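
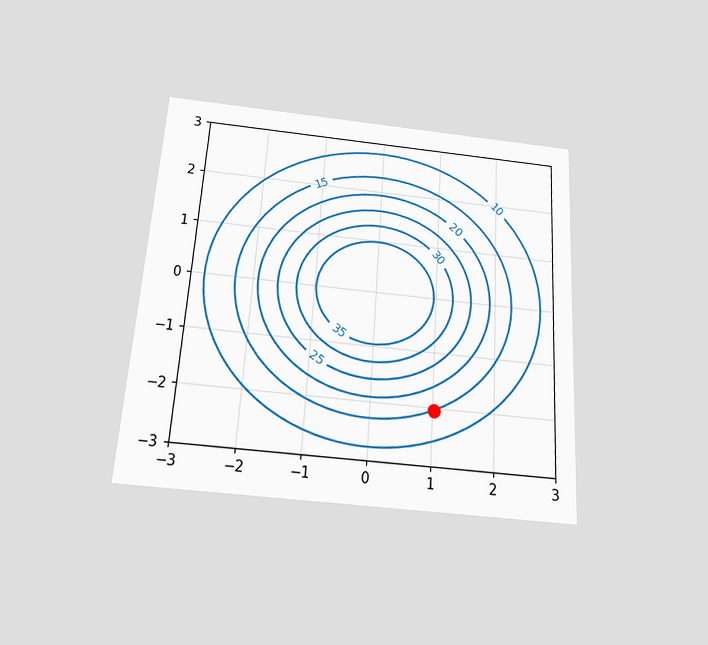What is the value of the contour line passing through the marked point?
The chart is tilted about 4° clockwise and viewed slightly from below. The marked point sits on the contour labelled 15.

15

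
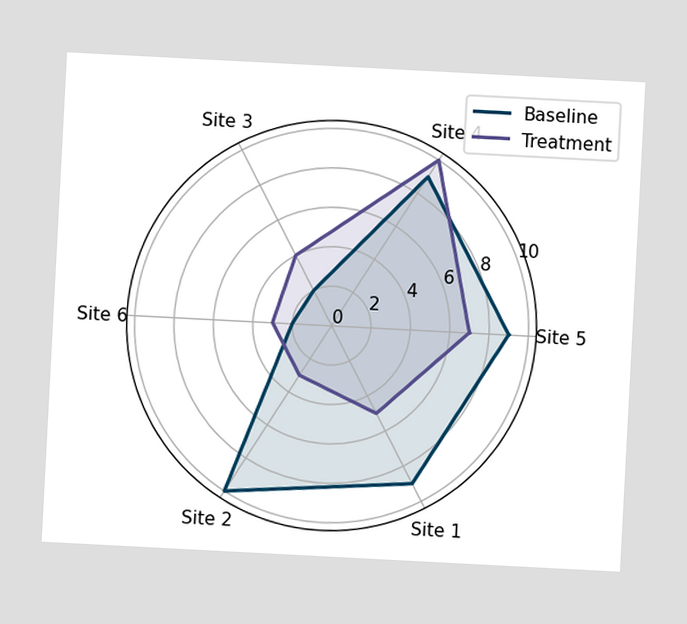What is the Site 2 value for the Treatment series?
The chart is tilted about 3° clockwise. On the Site 2 axis, Treatment reaches 3.

3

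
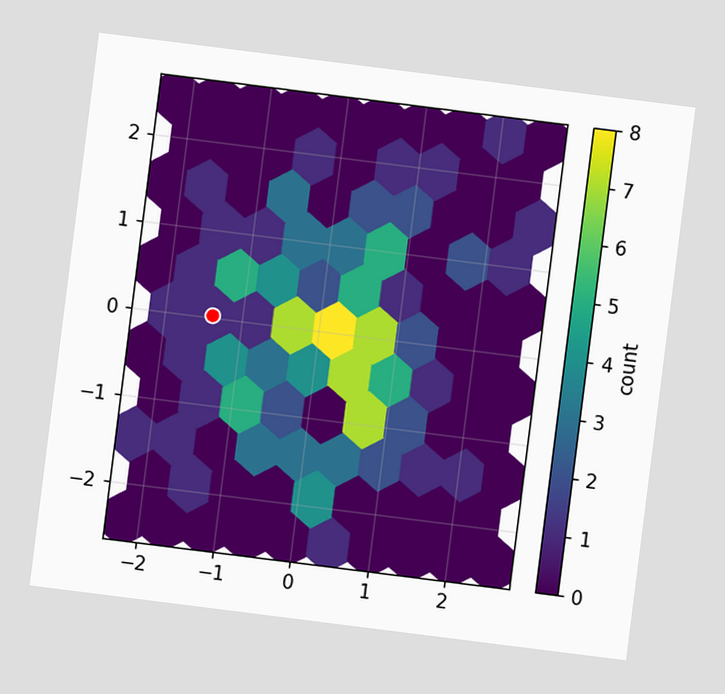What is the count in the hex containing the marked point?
The chart is tilted about 7° clockwise. The marked hex reads 1 on the colorbar.

1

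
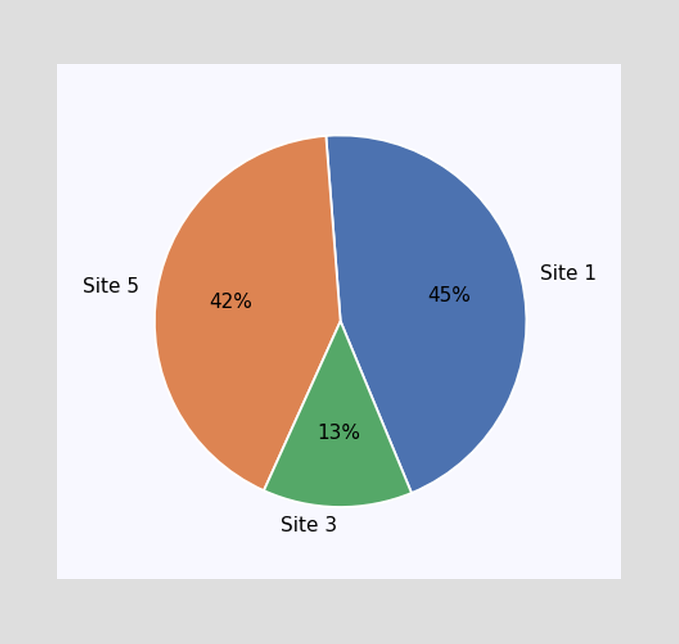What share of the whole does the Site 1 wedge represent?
45%

The Site 1 slice takes up 45% of the pie.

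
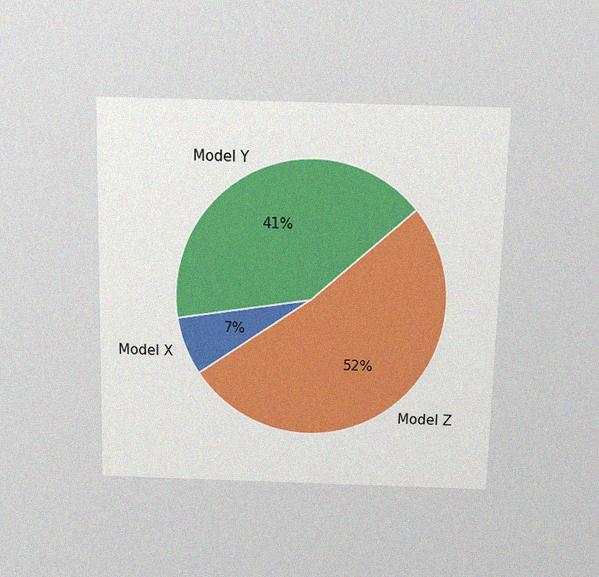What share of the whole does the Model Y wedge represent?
41%

The chart is viewed slightly from above, with some photo noise. The Model Y slice takes up 41% of the pie.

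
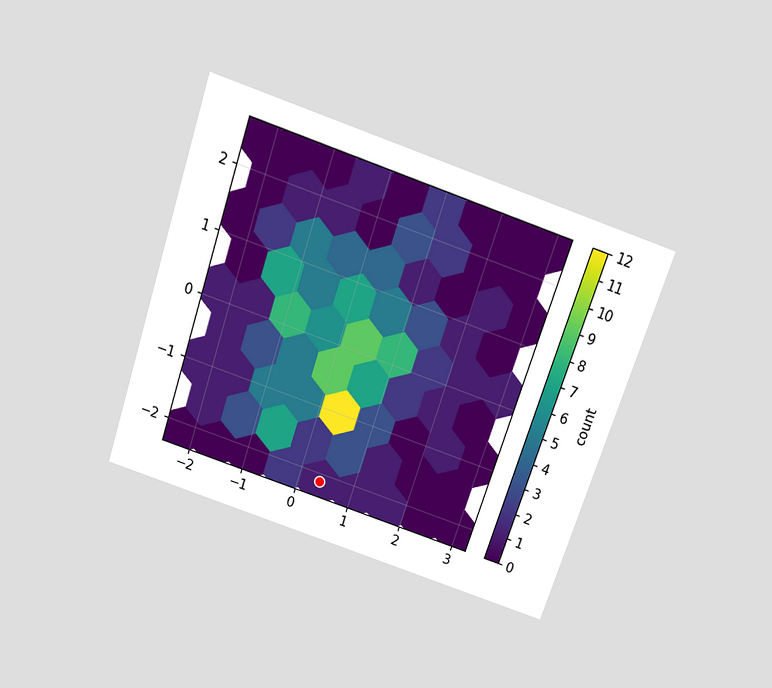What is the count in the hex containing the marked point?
1

The chart is tilted about 19° clockwise and viewed slightly from above. The marked hex reads 1 on the colorbar.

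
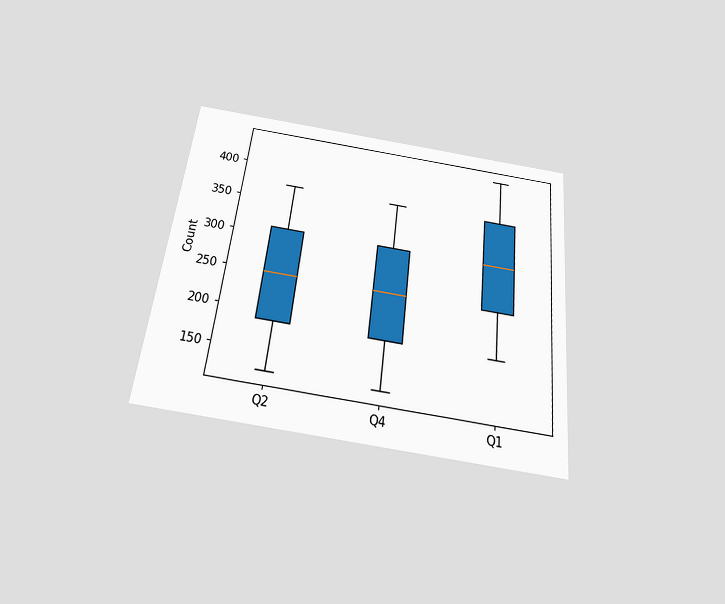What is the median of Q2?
The chart is tilted about 6° clockwise and viewed slightly from below. The median line in the Q2 box sits at 248.

248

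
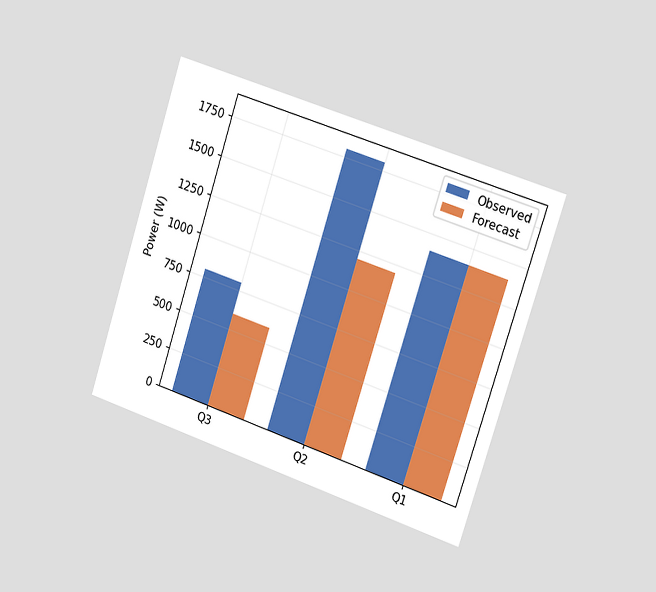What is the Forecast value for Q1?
1400W

The chart is tilted about 18° clockwise and viewed slightly from the right. The Forecast bar at Q1 reaches 1400W on the y-axis.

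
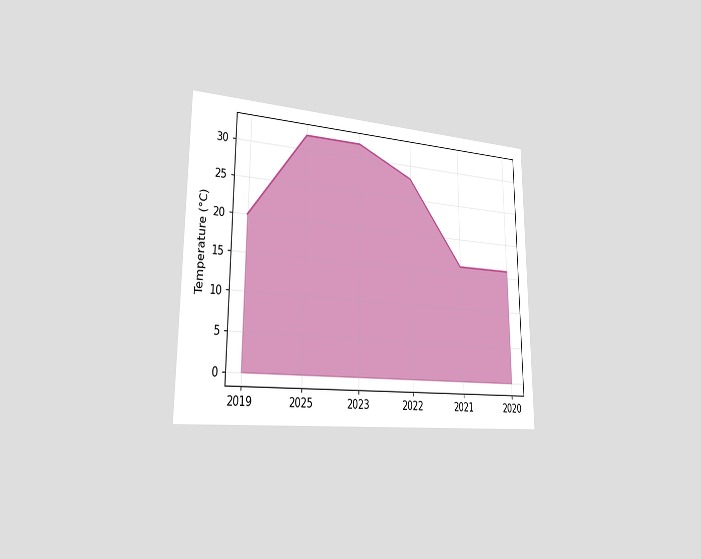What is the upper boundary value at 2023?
32°C

The chart is viewed slightly from the left. At 2023 the upper boundary is at 32°C.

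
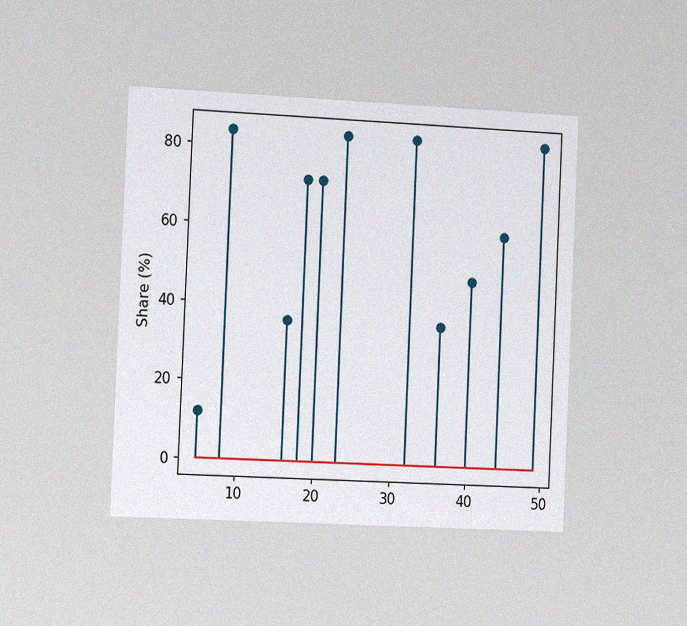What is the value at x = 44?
60%

The chart is tilted about 3° clockwise and viewed slightly from the left, with some photo noise. The stem at x=44 reaches 60%.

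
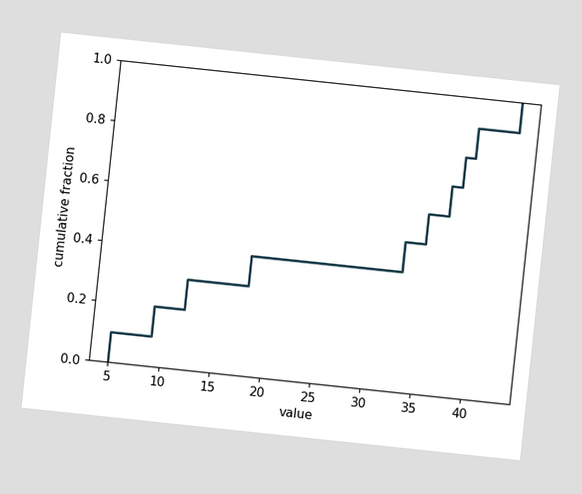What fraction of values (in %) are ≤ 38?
The chart is tilted about 6° clockwise. At x=38 the ECDF step is at 80%.

80%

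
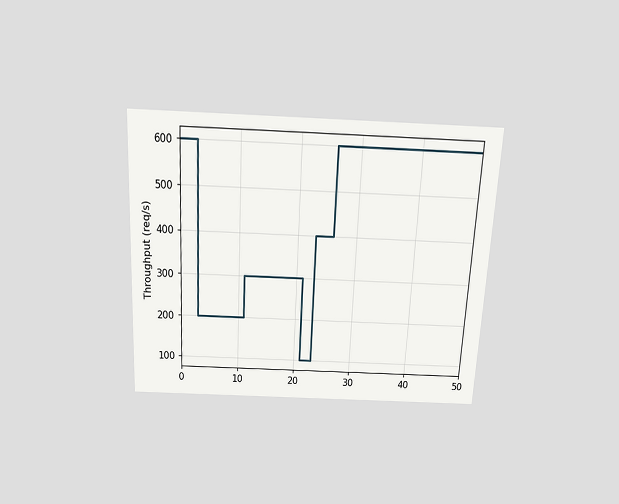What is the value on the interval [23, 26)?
400req/s

The chart is tilted about 3° clockwise and viewed slightly from above. On [23, 26) the step sits at 400req/s.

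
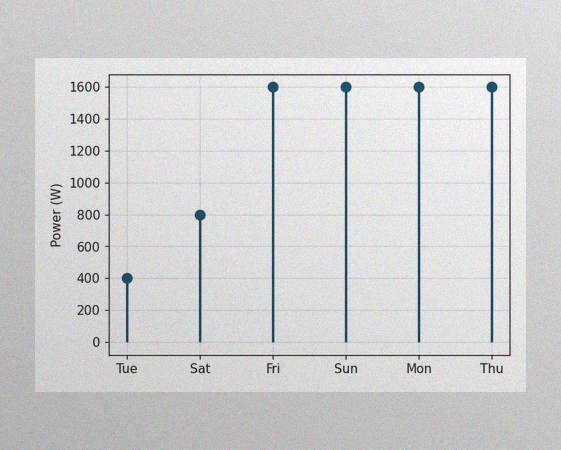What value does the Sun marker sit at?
1600W

The image has some photo noise and uneven lighting. The Sun marker sits at 1600W.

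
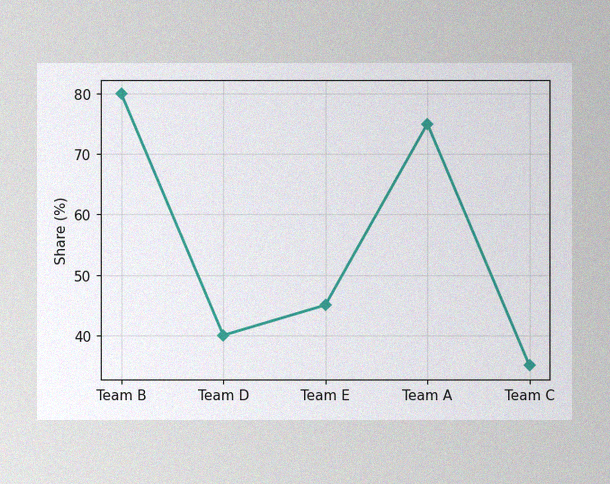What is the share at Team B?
80%

The image has some photo noise and uneven lighting. At Team B, the line is at 80%.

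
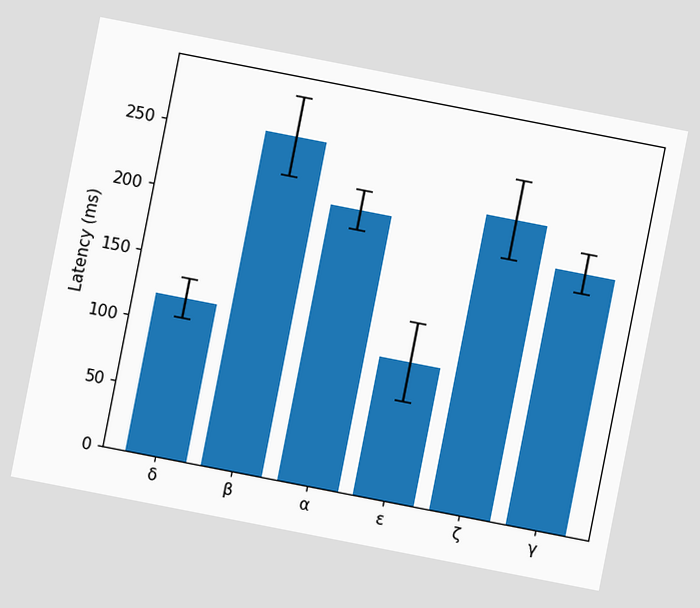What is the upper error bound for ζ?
255ms

The chart is tilted about 11° clockwise. The ζ bar's upper whisker reaches 255ms.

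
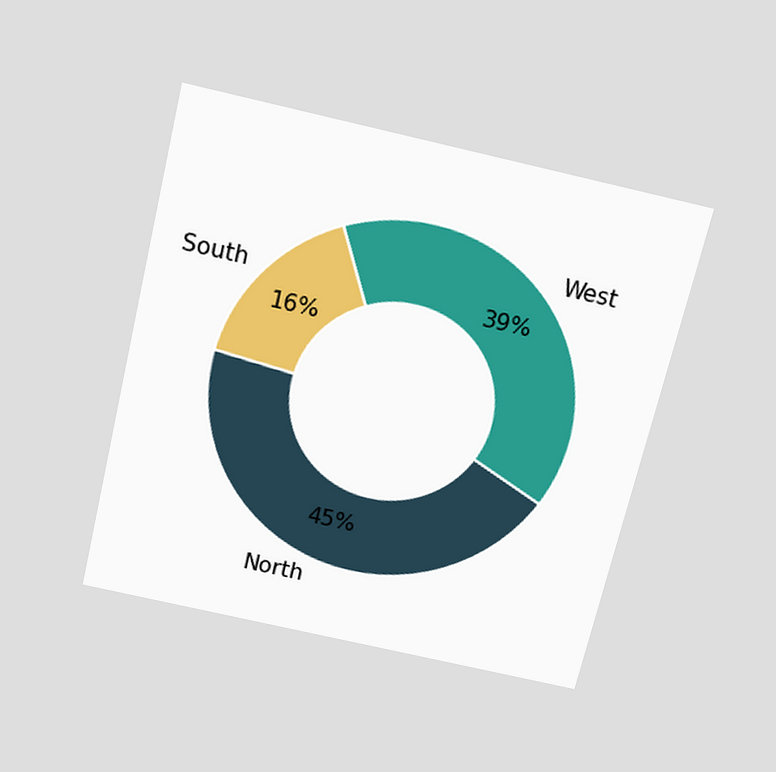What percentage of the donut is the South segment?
16%

The chart is tilted about 13° clockwise and viewed slightly from above. The South segment takes up 16% of the ring.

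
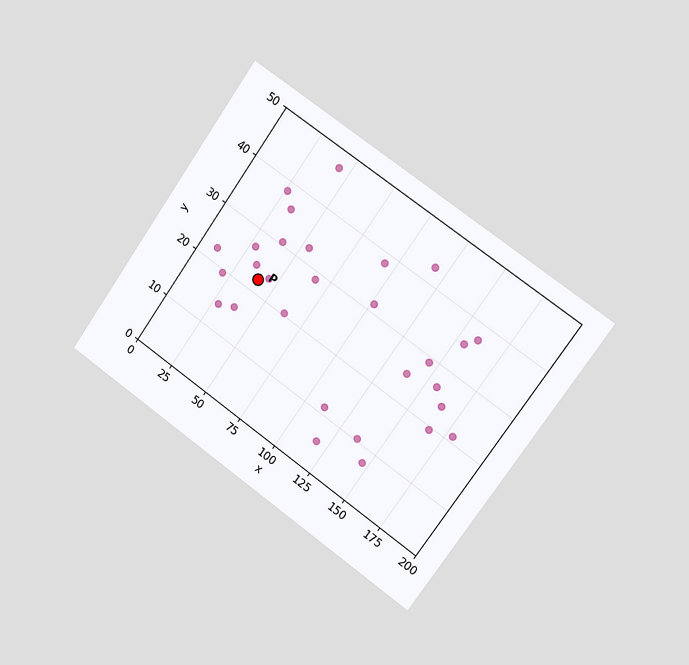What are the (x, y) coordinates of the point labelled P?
The chart is tilted about 35° clockwise and viewed slightly from the right. Following the gridlines from P to each axis, P sits at (40, 22.5).

(40, 22.5)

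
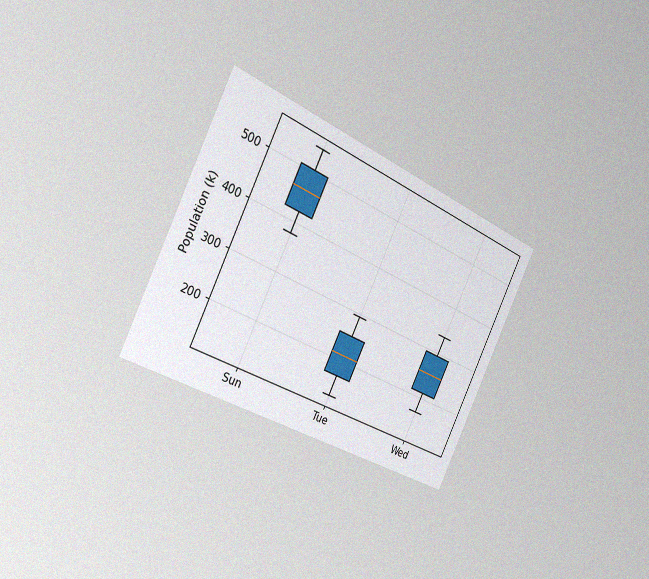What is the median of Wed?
252k

The chart is tilted about 26° clockwise and viewed slightly from the left, with some photo noise. The median line in the Wed box sits at 252k.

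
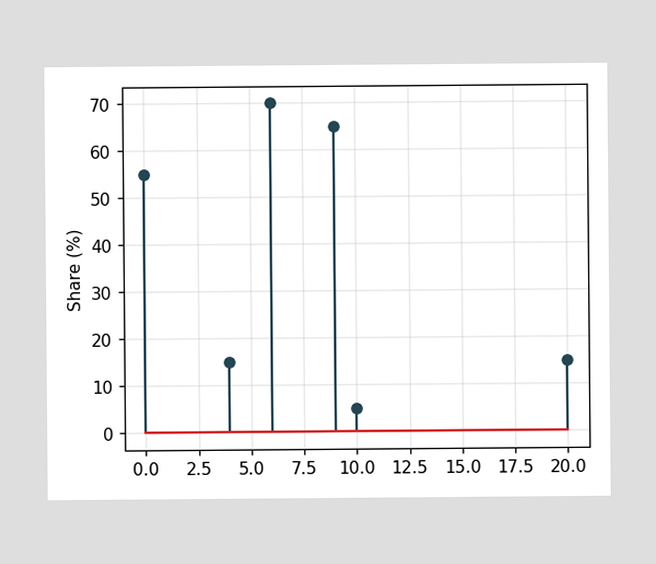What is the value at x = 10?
5%

The stem at x=10 reaches 5%.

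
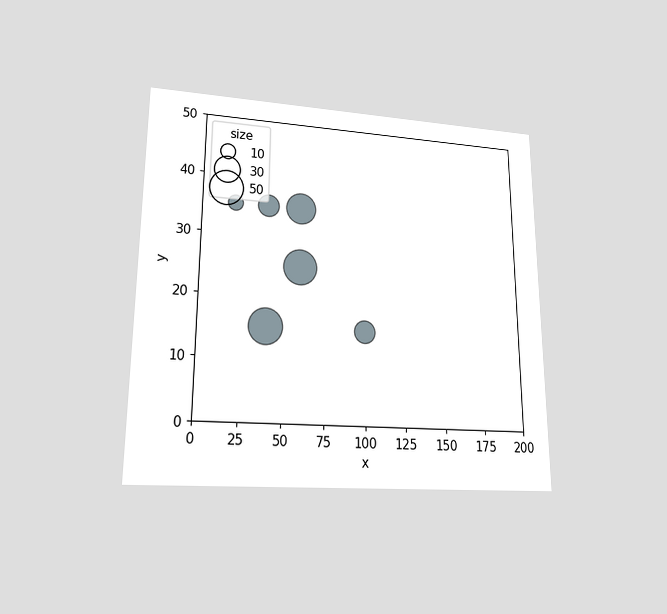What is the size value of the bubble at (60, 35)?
40

The chart is viewed at a slight angle. Matching the bubble at (60, 35) against the size legend gives 40.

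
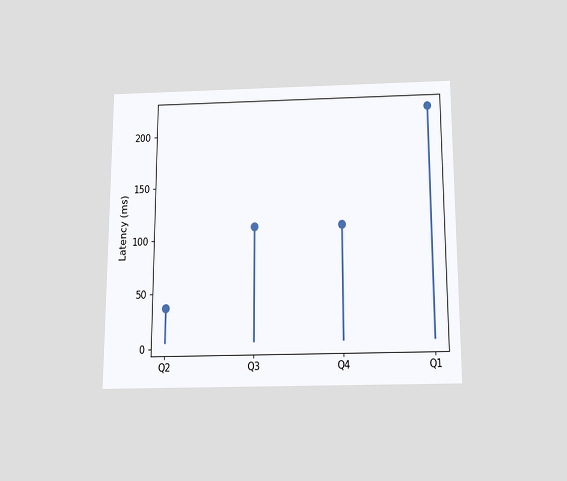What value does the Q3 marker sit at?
The chart is viewed slightly from below. The Q3 marker sits at 111ms.

111ms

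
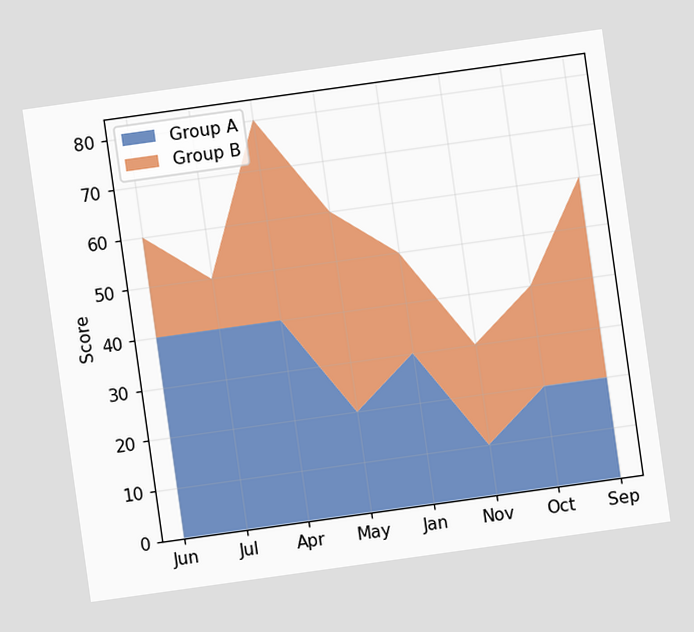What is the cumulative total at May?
60

The chart is tilted about 8° counter-clockwise. The stacked total at May reaches 60.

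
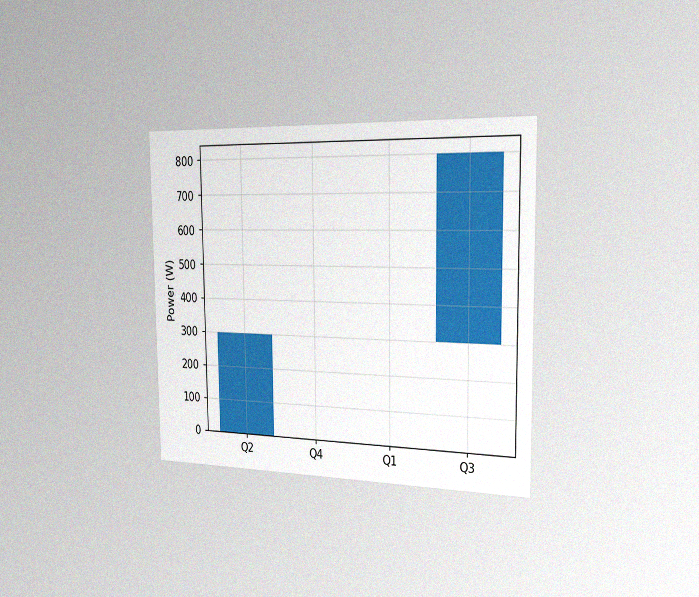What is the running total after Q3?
800W

The chart is viewed slightly from the right, with some photo noise. After Q3 the running total reaches 800W.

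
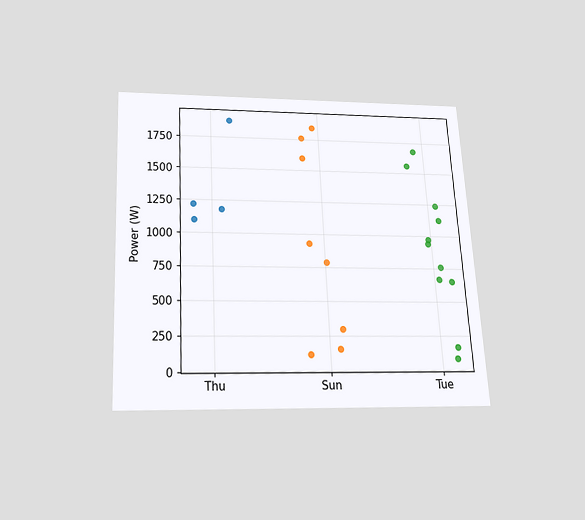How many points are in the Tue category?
The chart is tilted about 3° counter-clockwise and viewed slightly from below. Counting the markers in the Tue column gives 11.

11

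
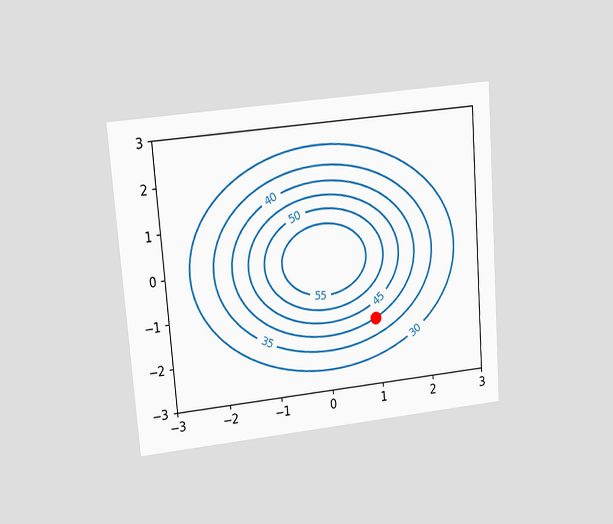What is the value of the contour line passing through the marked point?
The chart is tilted about 4° counter-clockwise and viewed at a slight angle. The marked point sits on the contour labelled 40.

40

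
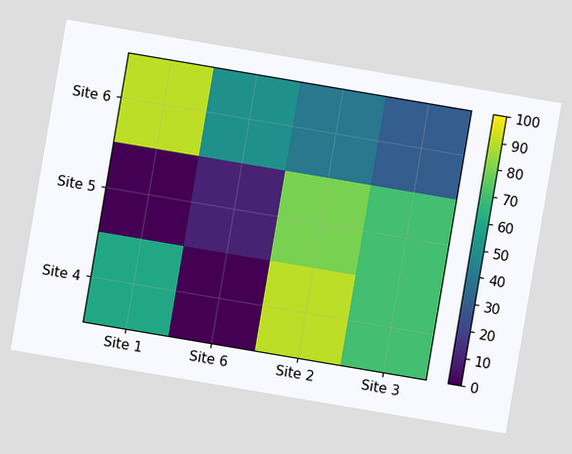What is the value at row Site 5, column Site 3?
70

The chart is tilted about 10° clockwise. Matching cell (Site 5, Site 3) against the colorbar gives 70.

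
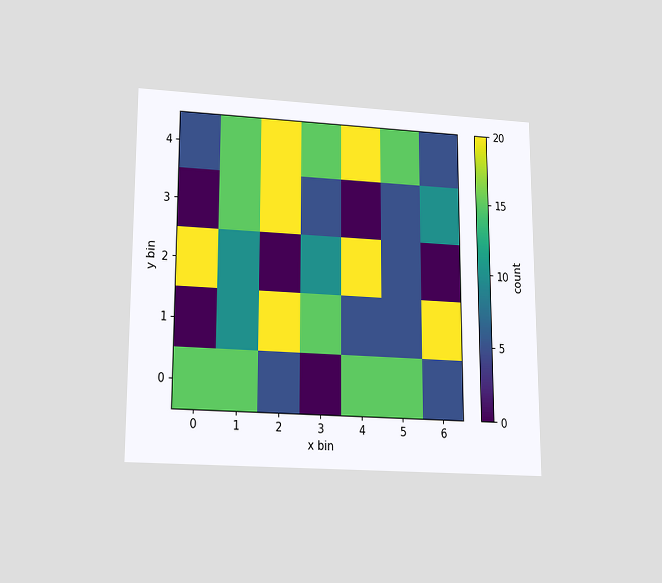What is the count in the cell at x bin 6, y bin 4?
5

The chart is viewed slightly from below. Matching the cell (6, 4) against the colorbar gives 5.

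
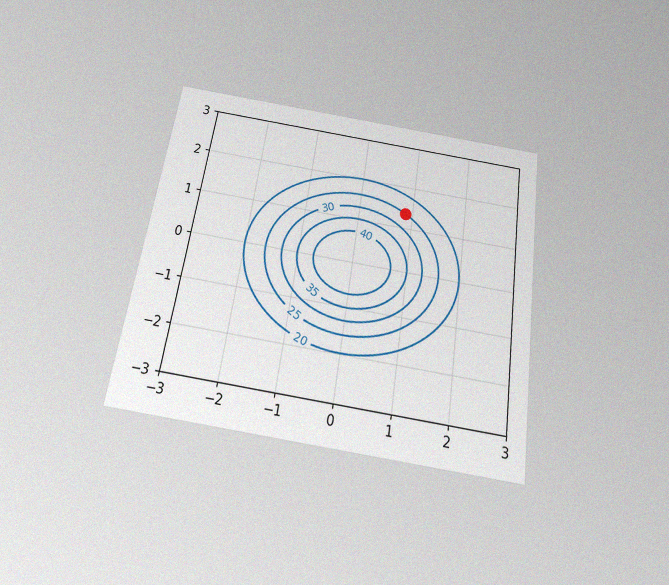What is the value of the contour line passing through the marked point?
25

The chart is tilted about 9° clockwise and viewed slightly from below, with some photo noise. The marked point sits on the contour labelled 25.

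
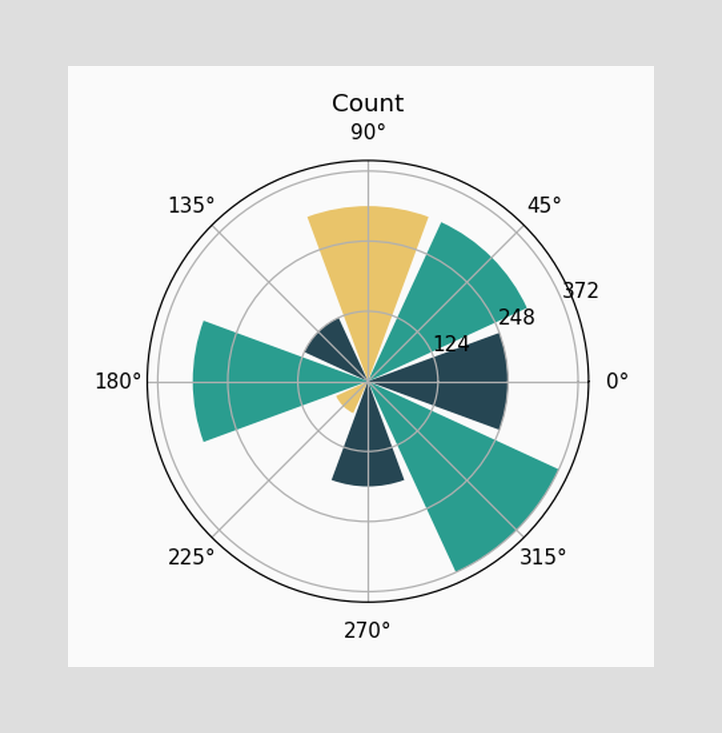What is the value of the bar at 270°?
The bar at 270° reaches 186 on the radial axis.

186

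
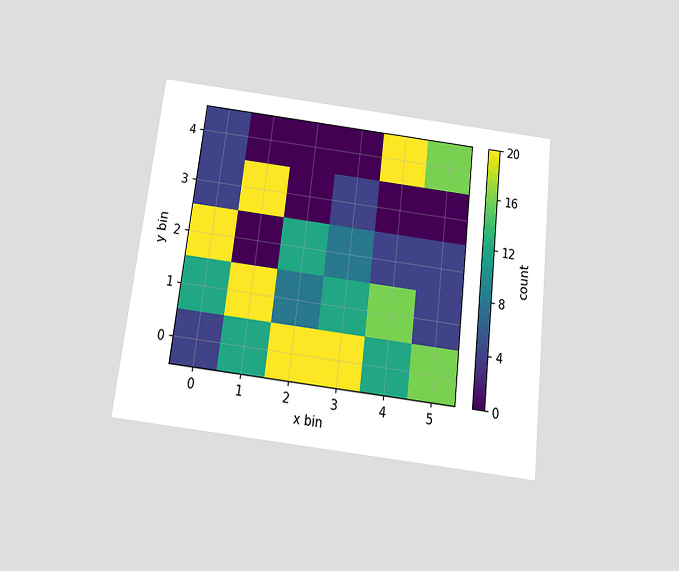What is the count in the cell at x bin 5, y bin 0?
The chart is tilted about 7° clockwise and viewed slightly from below. Matching the cell (5, 0) against the colorbar gives 16.

16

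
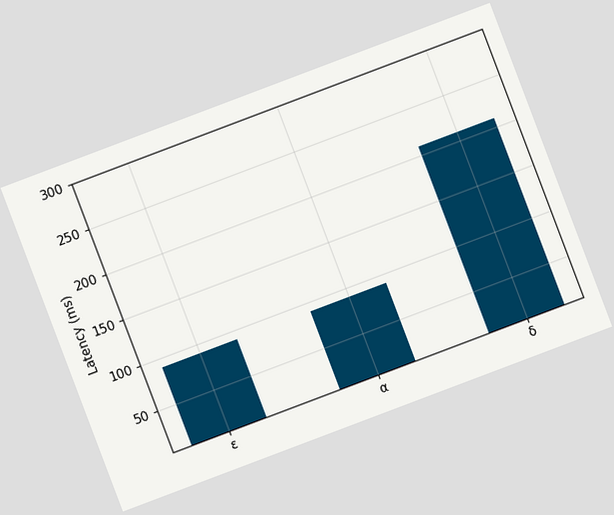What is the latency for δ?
The chart is tilted about 21° counter-clockwise. Reading along the chart's y-axis, the δ bar reaches 210ms.

210ms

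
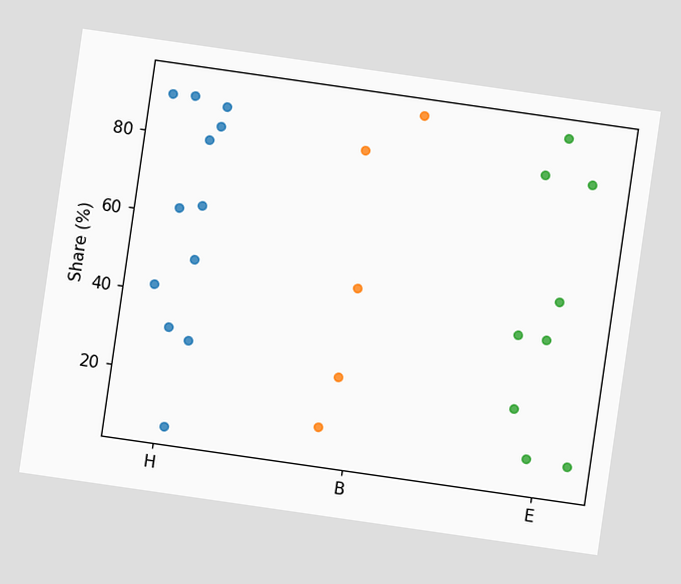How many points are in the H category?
12

The chart is tilted about 8° clockwise. Counting the markers in the H column gives 12.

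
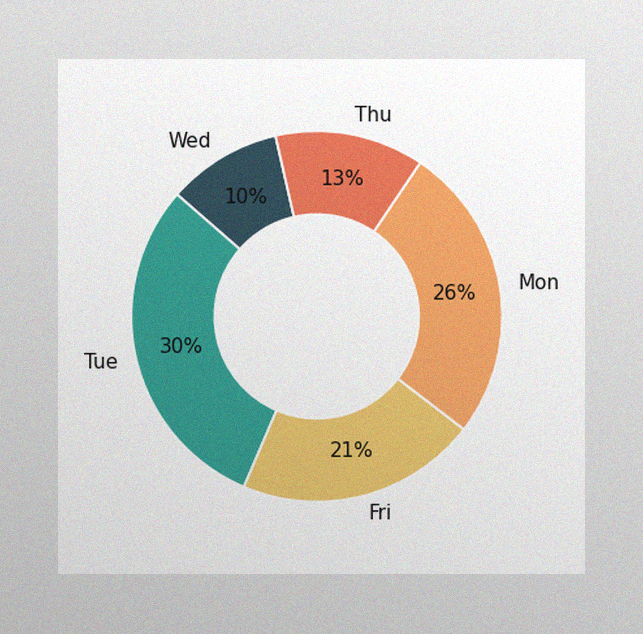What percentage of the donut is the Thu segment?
13%

The image has some photo noise and uneven lighting. The Thu segment takes up 13% of the ring.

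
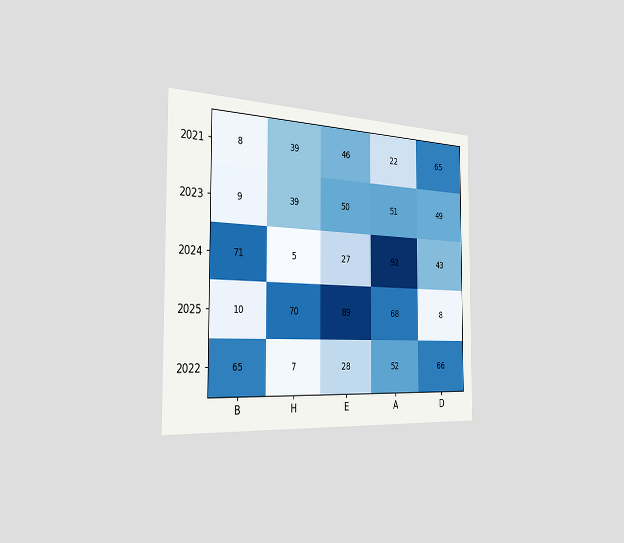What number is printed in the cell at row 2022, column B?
The chart is viewed slightly from the left. The (2022, B) cell reads 65.

65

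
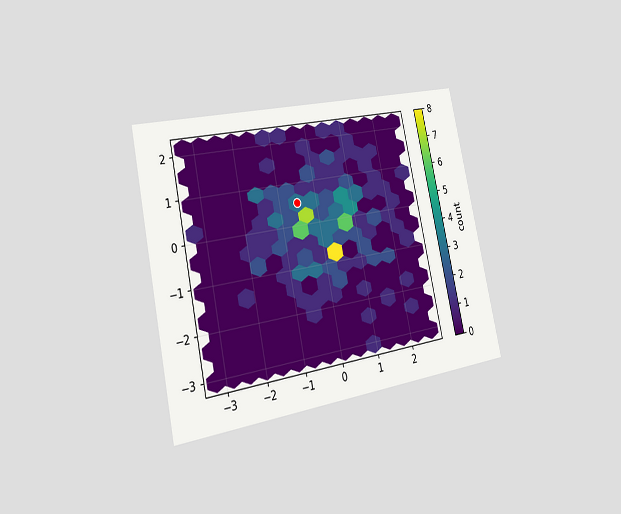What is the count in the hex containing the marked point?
The chart is tilted about 12° counter-clockwise and viewed slightly from the left. The marked hex reads 3 on the colorbar.

3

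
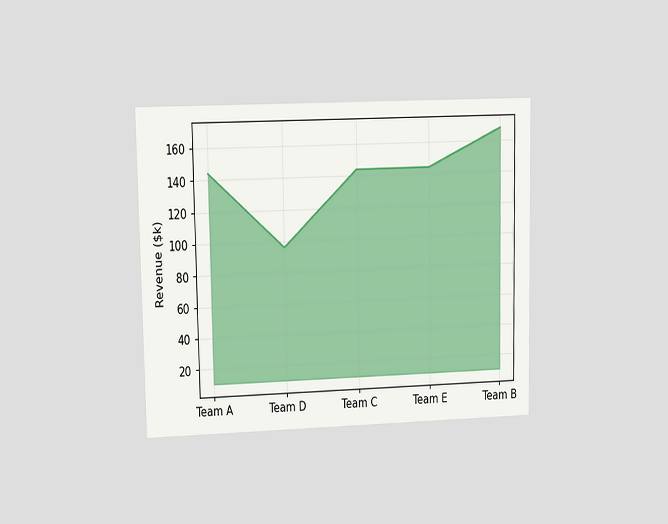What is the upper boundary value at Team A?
The chart is viewed at a slight angle. At Team A the upper boundary is at $144k.

$144k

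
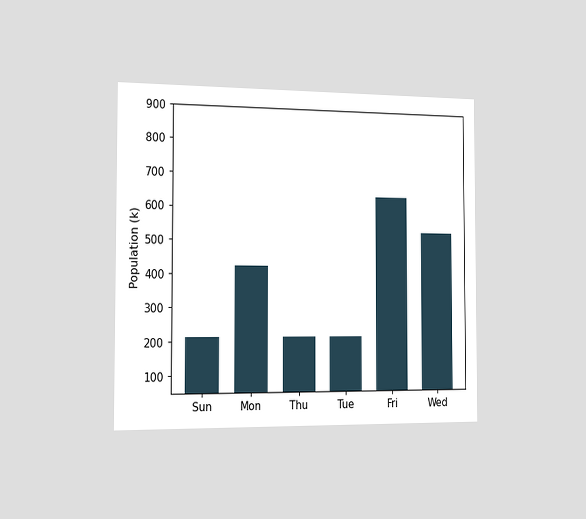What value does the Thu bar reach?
The chart is viewed slightly from the left. Reading along the chart's y-axis, the Thu bar reaches 212k.

212k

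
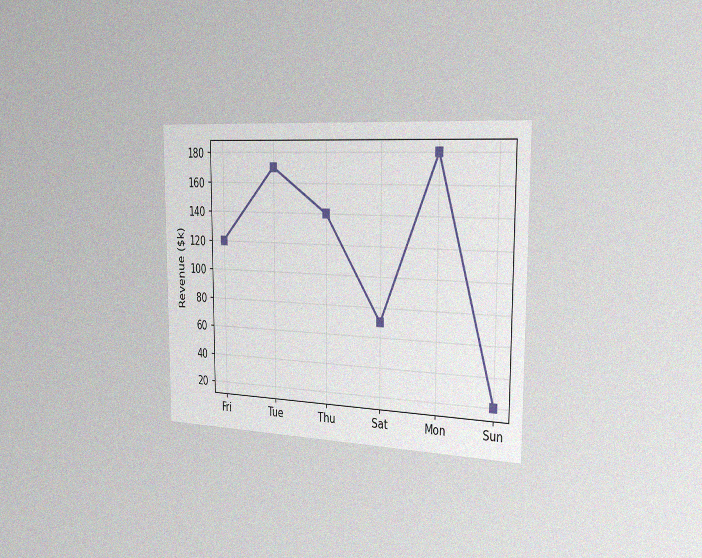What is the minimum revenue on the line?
The chart is viewed slightly from the right, with some photo noise. The lowest point is at Sun, and reading across to the y-axis gives $20k.

$20k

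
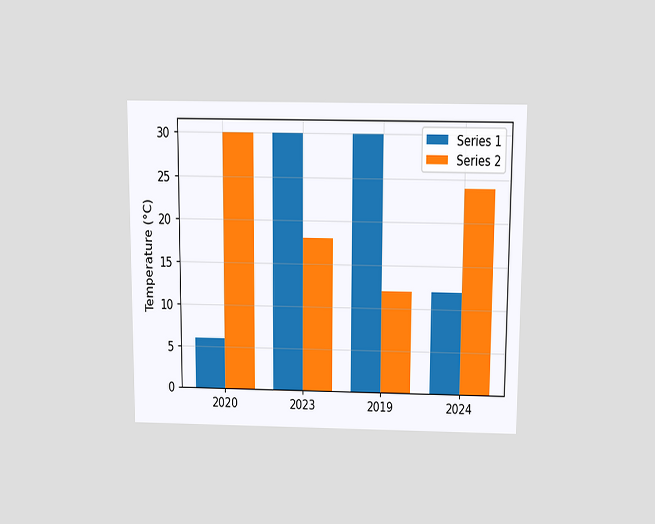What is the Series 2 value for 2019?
The chart is viewed slightly from above. The Series 2 bar at 2019 reaches 12°C on the y-axis.

12°C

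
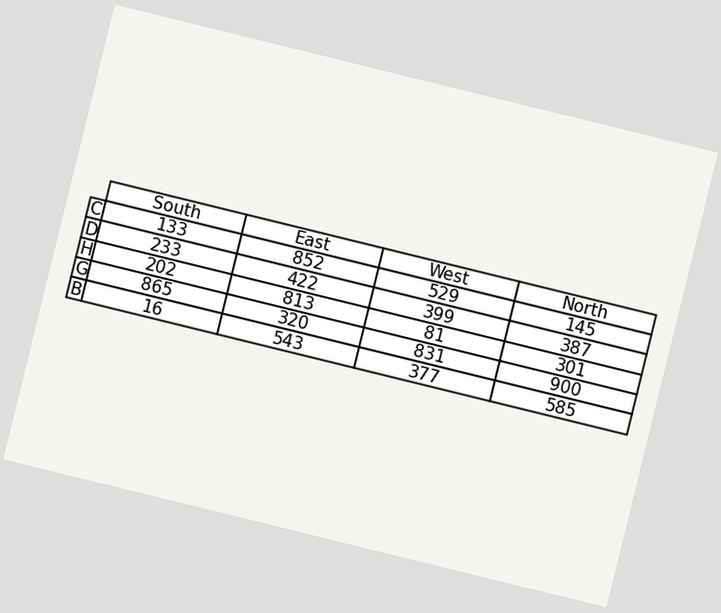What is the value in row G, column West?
831

The chart is tilted about 14° clockwise. The (G, West) cell reads 831.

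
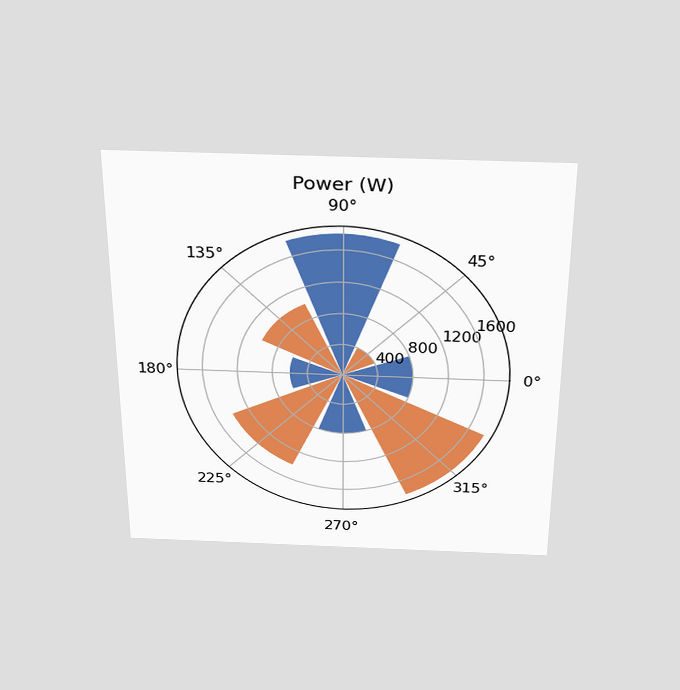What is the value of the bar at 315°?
The chart is viewed slightly from above. The bar at 315° reaches 1800W on the radial axis.

1800W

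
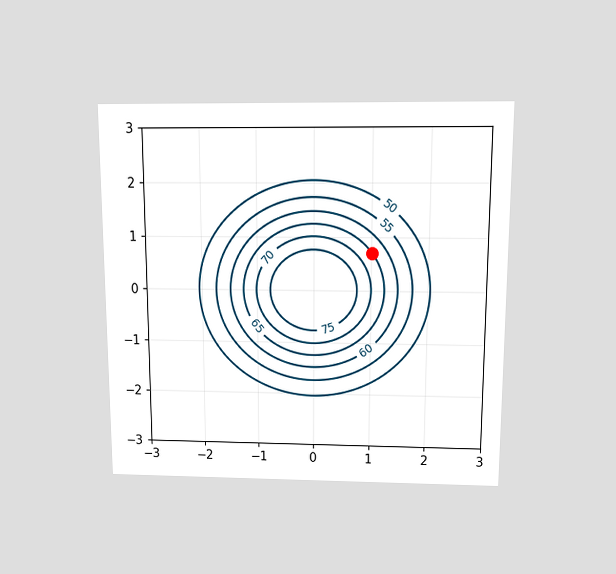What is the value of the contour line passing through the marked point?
The chart is viewed slightly from above. The marked point sits on the contour labelled 65.

65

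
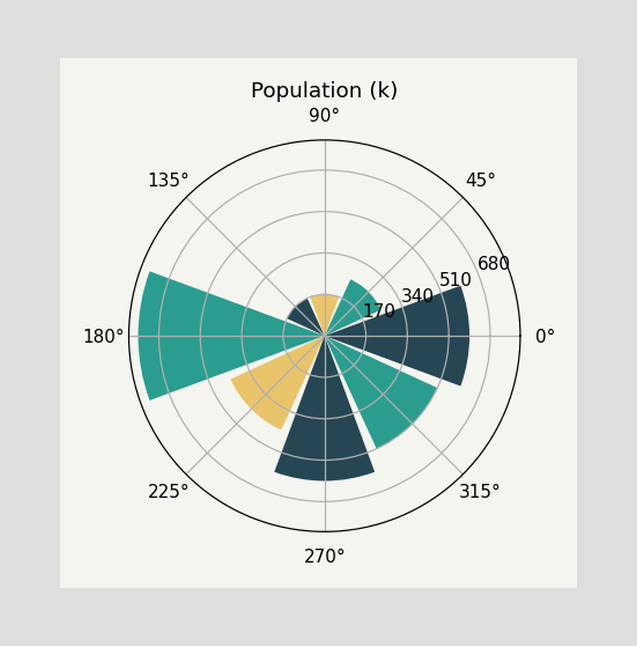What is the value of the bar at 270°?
595k

The bar at 270° reaches 595k on the radial axis.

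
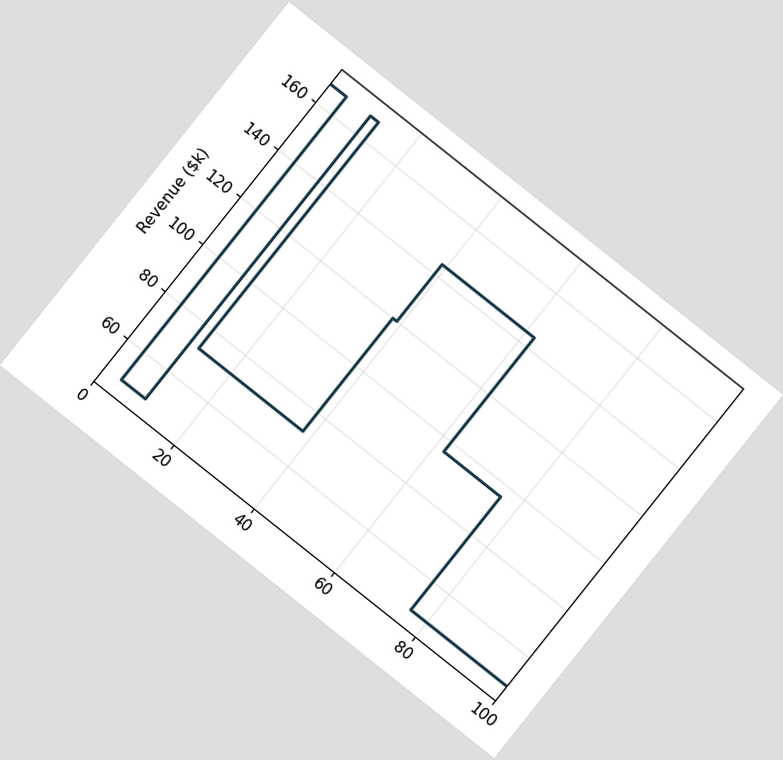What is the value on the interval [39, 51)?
The chart is tilted about 38° clockwise. On [39, 51) the step sits at $144k.

$144k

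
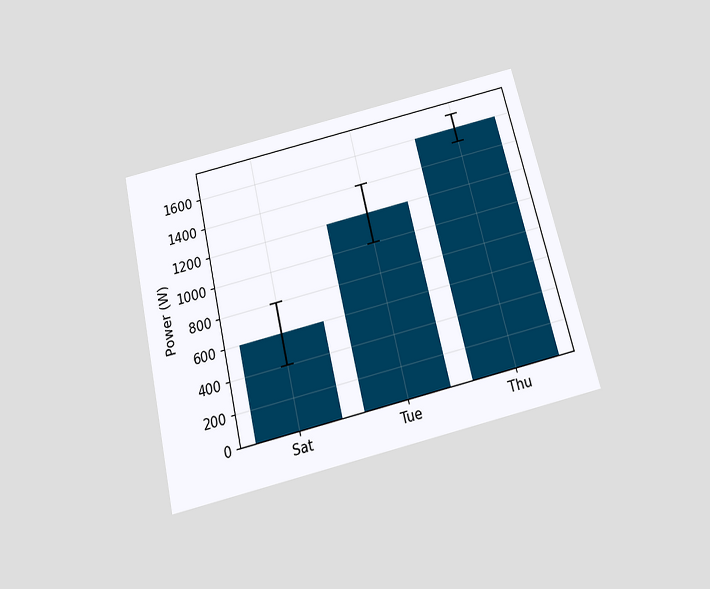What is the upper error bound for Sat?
The chart is tilted about 13° counter-clockwise and viewed slightly from below. The Sat bar's upper whisker reaches 800W.

800W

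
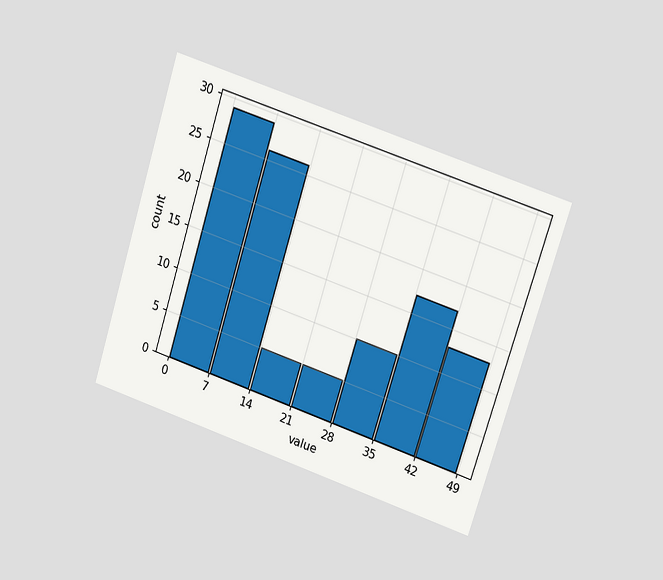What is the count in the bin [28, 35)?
10

The chart is tilted about 18° clockwise and viewed at a slight angle. The [28, 35) bin has height 10.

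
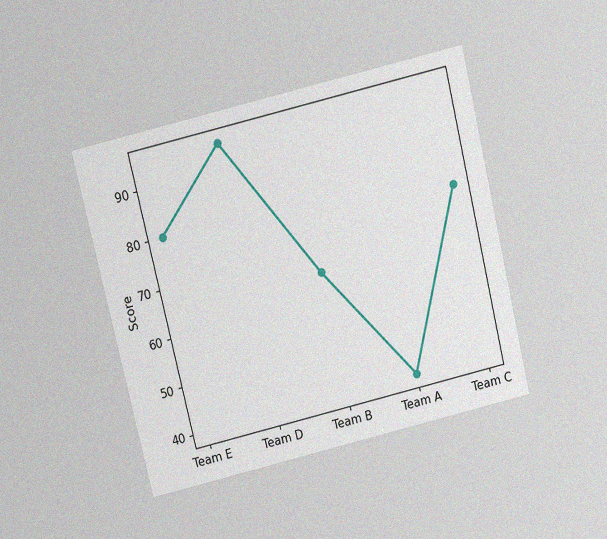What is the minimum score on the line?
The chart is tilted about 14° counter-clockwise and viewed slightly from above, with some photo noise. The lowest point is at Team A, and reading across to the y-axis gives 40.

40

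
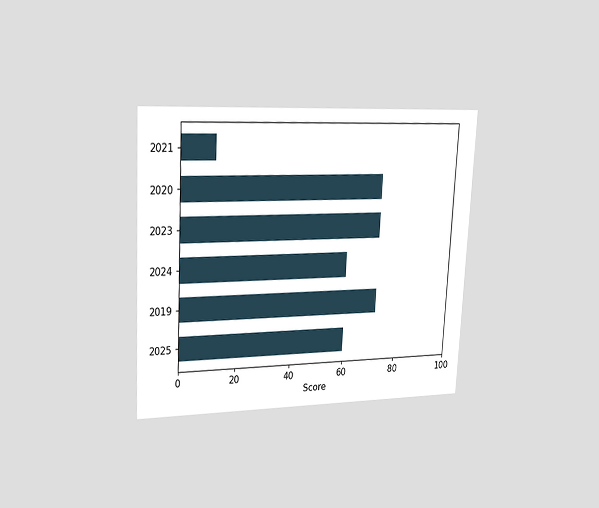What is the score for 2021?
12

The chart is tilted about 3° clockwise and viewed slightly from the left. Reading along the chart's x-axis, the 2021 bar reaches 12.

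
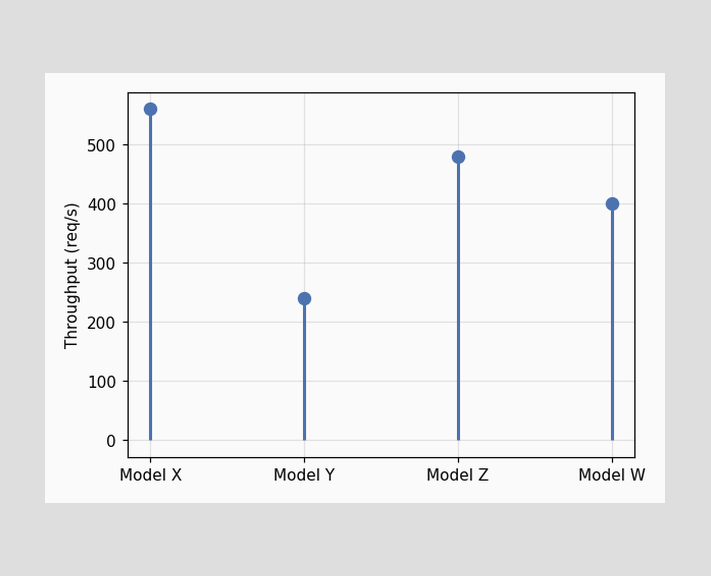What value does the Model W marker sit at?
The Model W marker sits at 400req/s.

400req/s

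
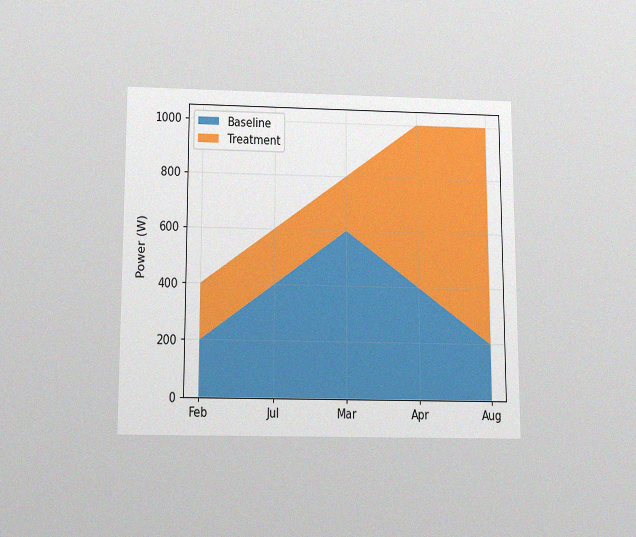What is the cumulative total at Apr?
The chart is viewed slightly from below, with some photo noise. The stacked total at Apr reaches 1000W.

1000W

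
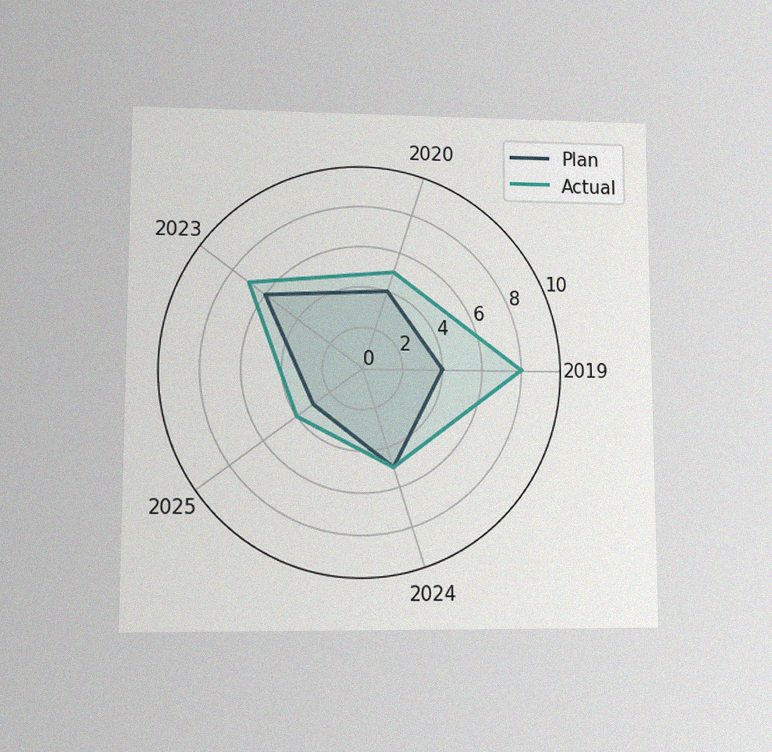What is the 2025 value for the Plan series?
3

The chart is viewed at a slight angle, with some photo noise. On the 2025 axis, Plan reaches 3.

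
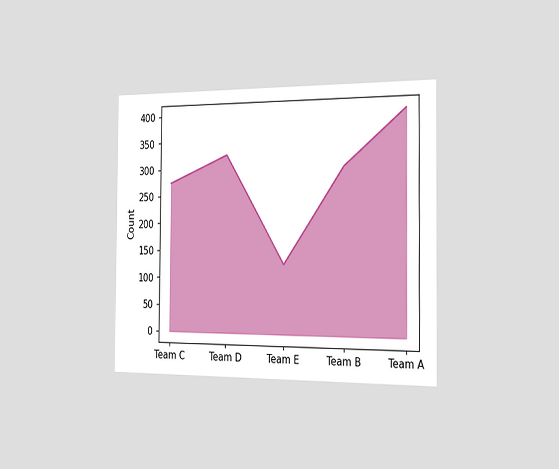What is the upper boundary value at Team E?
The chart is viewed slightly from the right. At Team E the upper boundary is at 125.

125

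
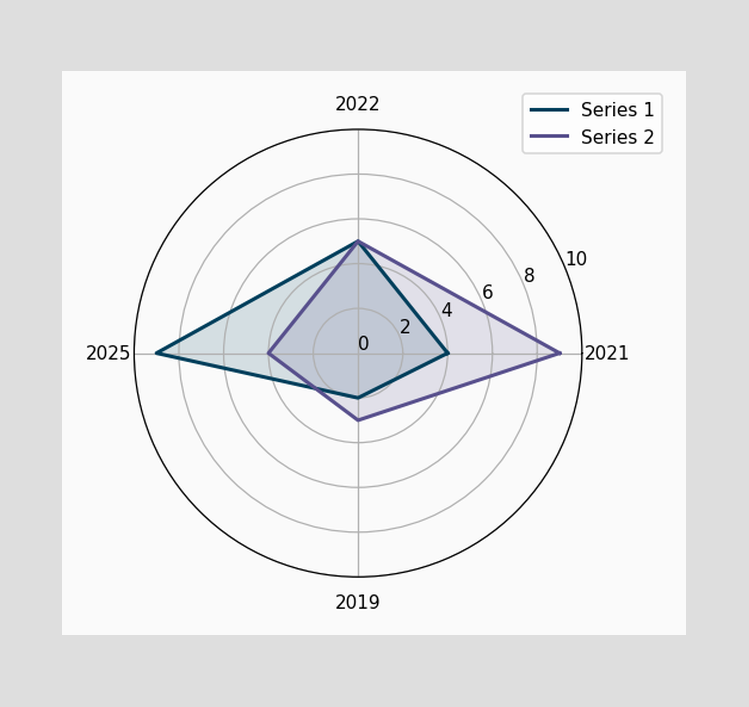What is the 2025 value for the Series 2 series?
On the 2025 axis, Series 2 reaches 4.

4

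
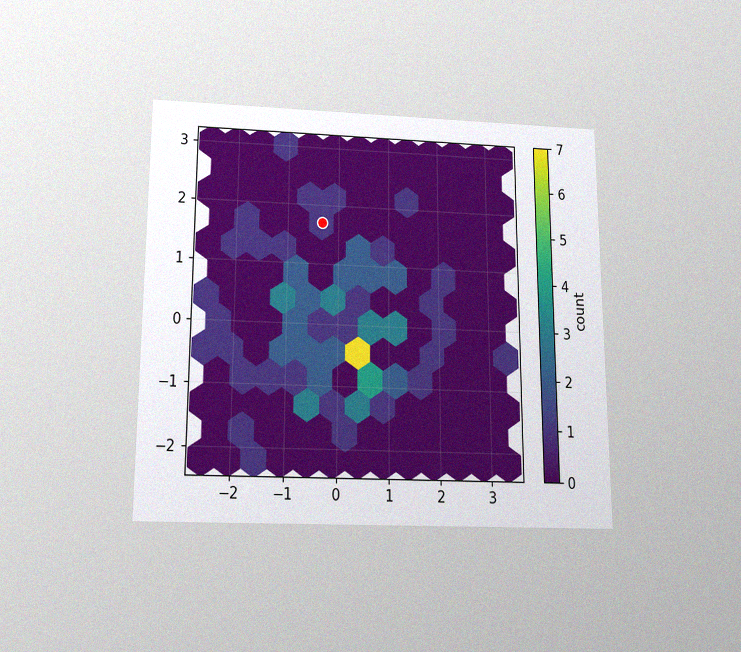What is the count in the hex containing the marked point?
1

The chart is viewed slightly from below, with some photo noise. The marked hex reads 1 on the colorbar.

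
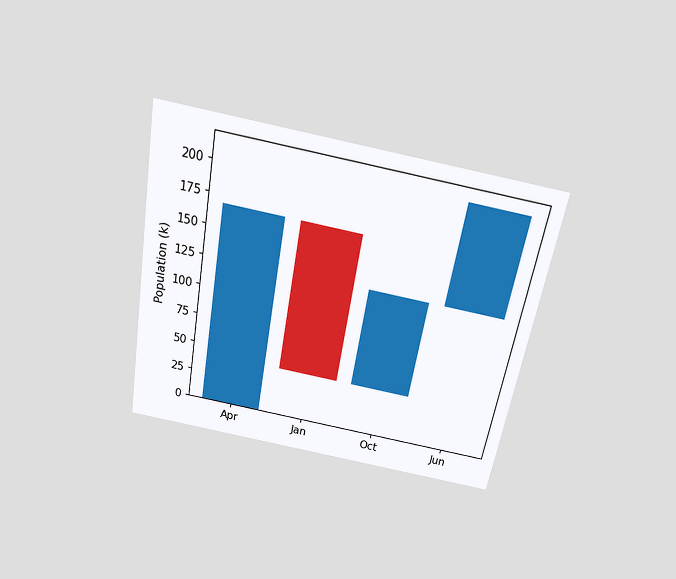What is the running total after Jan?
42k

The chart is tilted about 10° clockwise and viewed slightly from above. After Jan the running total reaches 42k.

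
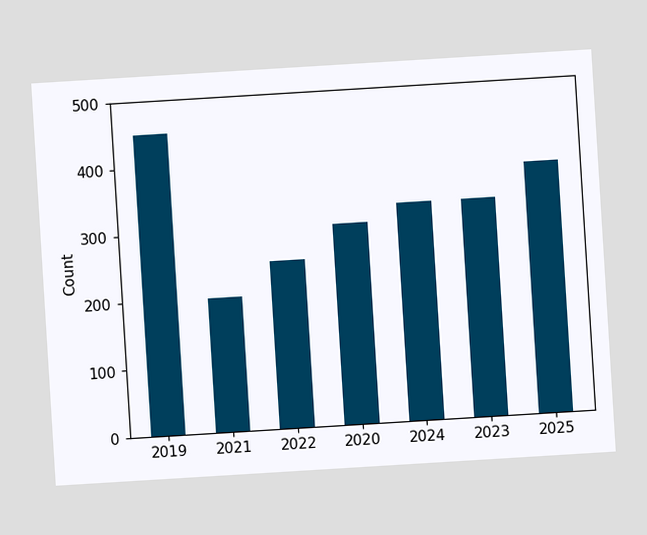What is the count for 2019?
The chart is tilted about 3° counter-clockwise. Reading along the chart's y-axis, the 2019 bar reaches 450.

450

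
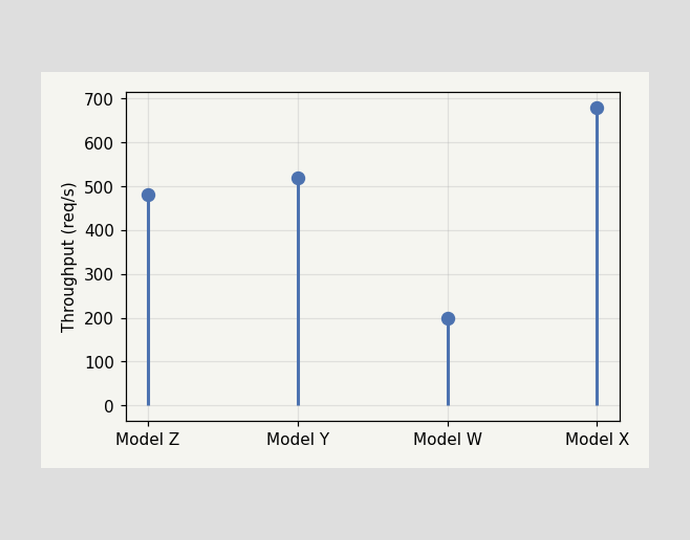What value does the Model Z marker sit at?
480req/s

The Model Z marker sits at 480req/s.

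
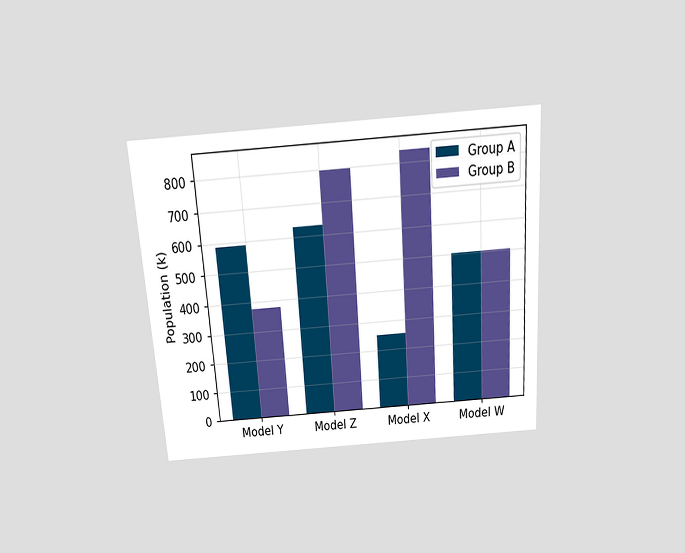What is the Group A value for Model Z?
630k

The chart is tilted about 4° counter-clockwise and viewed slightly from above. The Group A bar at Model Z reaches 630k on the y-axis.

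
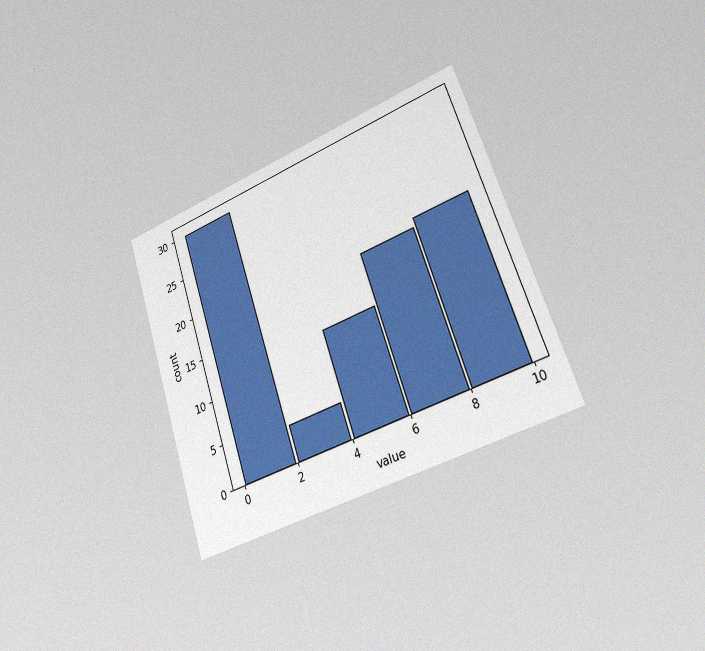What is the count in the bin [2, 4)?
The chart is tilted about 18° counter-clockwise and viewed slightly from the right, with some photo noise. The [2, 4) bin has height 4.

4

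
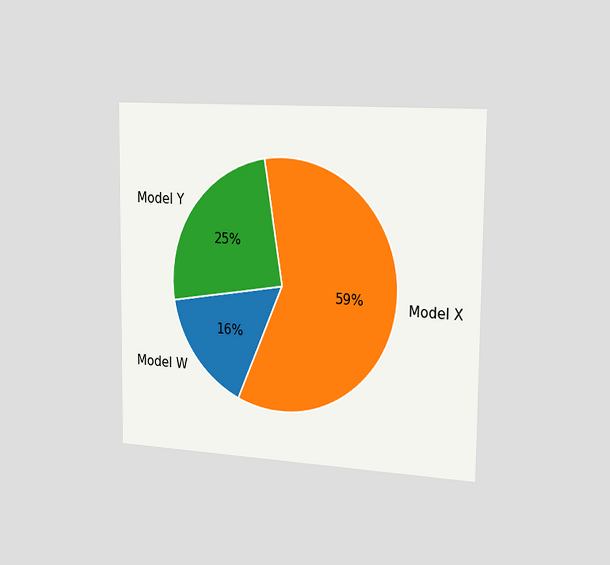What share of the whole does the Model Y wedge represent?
25%

The chart is viewed slightly from the right. The Model Y slice takes up 25% of the pie.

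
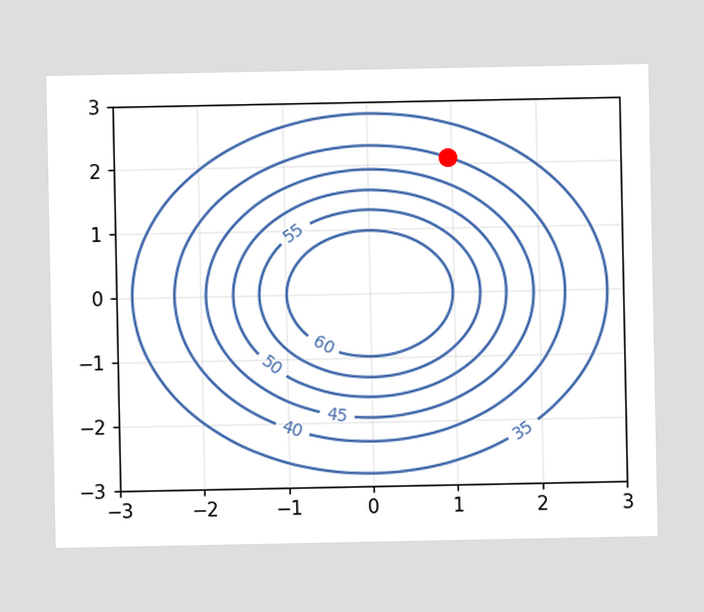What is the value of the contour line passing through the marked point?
40

The marked point sits on the contour labelled 40.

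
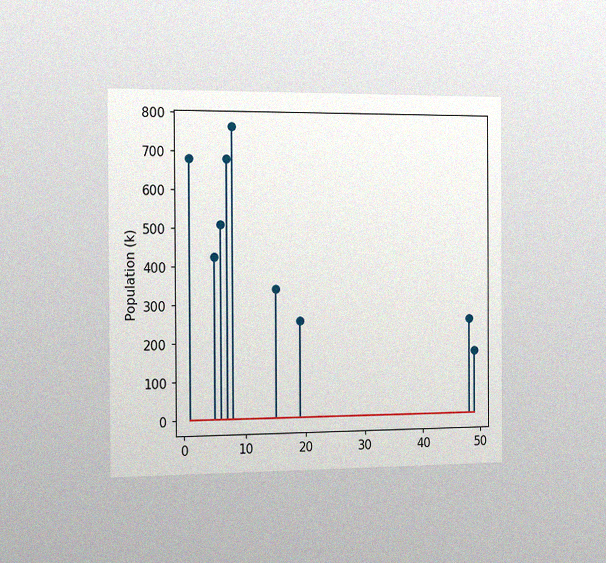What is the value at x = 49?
170k

The chart is viewed slightly from the left, with some photo noise. The stem at x=49 reaches 170k.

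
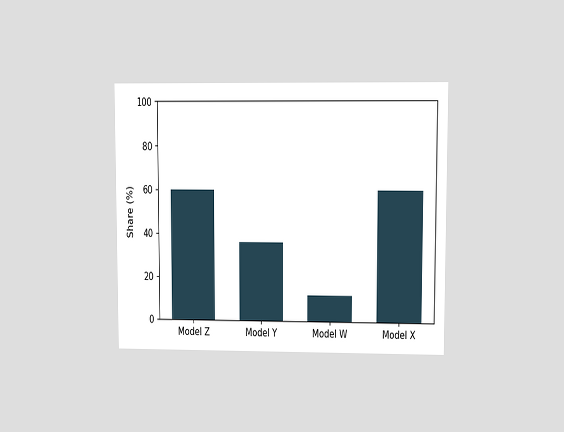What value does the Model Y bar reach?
The chart is viewed at a slight angle. Reading along the chart's y-axis, the Model Y bar reaches 36%.

36%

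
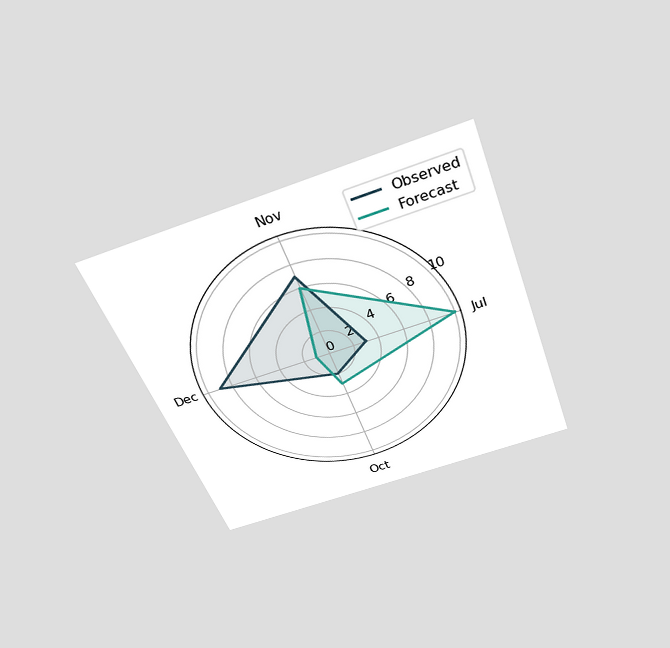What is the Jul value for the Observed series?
3

The chart is tilted about 20° counter-clockwise and viewed slightly from above. On the Jul axis, Observed reaches 3.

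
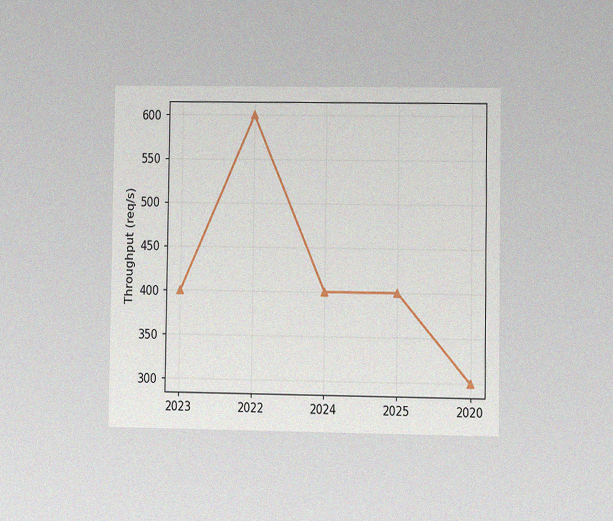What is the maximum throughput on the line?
The chart is viewed at a slight angle, with some photo noise. The highest point is at 2022, and reading across to the y-axis gives 600req/s.

600req/s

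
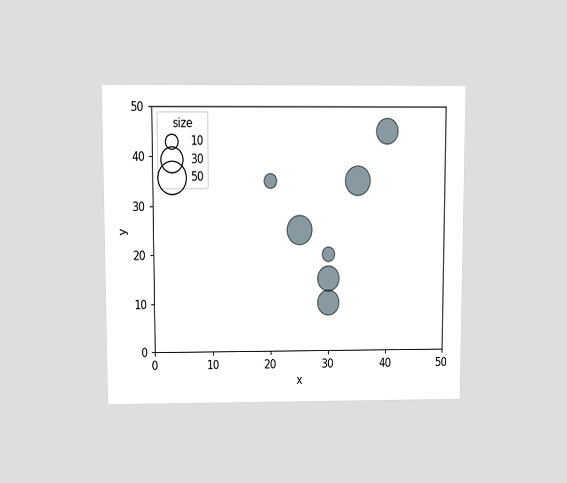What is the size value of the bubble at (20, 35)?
The chart is viewed slightly from above. Matching the bubble at (20, 35) against the size legend gives 10.

10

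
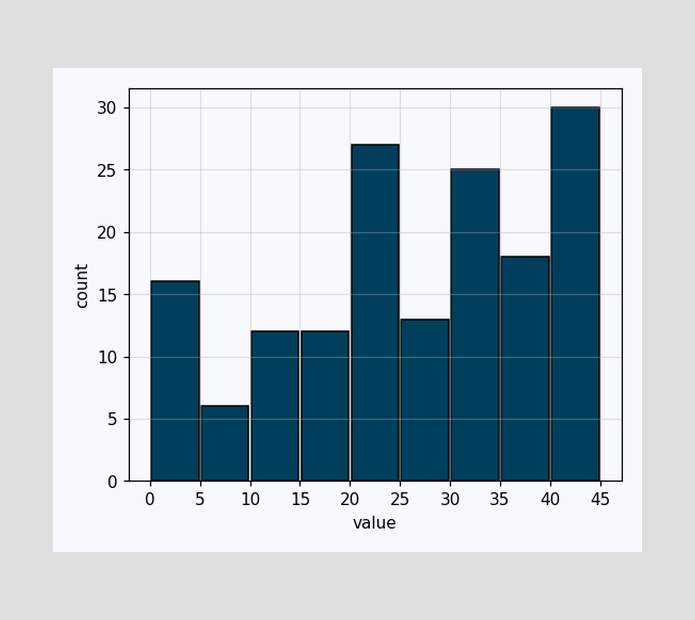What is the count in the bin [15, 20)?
The [15, 20) bin has height 12.

12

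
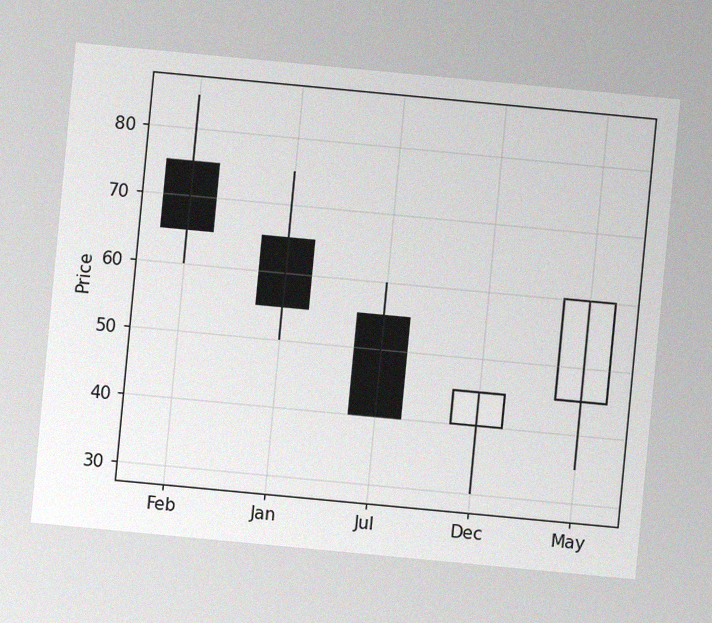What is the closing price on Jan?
55

The chart is tilted about 5° clockwise, with some photo noise. The Jan candle closes at 55.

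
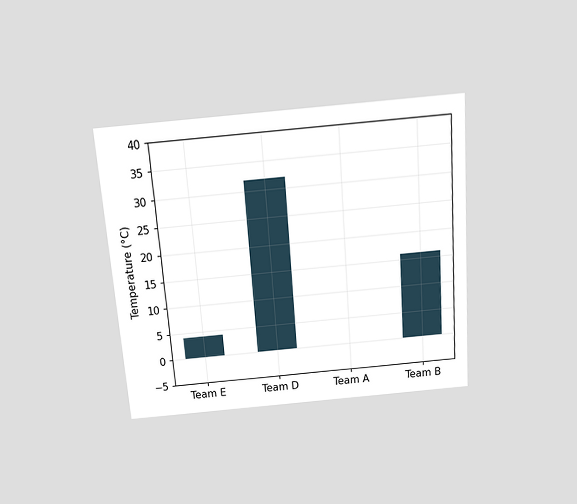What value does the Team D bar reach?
32°C

The chart is tilted about 4° counter-clockwise and viewed slightly from above. Reading along the chart's y-axis, the Team D bar reaches 32°C.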